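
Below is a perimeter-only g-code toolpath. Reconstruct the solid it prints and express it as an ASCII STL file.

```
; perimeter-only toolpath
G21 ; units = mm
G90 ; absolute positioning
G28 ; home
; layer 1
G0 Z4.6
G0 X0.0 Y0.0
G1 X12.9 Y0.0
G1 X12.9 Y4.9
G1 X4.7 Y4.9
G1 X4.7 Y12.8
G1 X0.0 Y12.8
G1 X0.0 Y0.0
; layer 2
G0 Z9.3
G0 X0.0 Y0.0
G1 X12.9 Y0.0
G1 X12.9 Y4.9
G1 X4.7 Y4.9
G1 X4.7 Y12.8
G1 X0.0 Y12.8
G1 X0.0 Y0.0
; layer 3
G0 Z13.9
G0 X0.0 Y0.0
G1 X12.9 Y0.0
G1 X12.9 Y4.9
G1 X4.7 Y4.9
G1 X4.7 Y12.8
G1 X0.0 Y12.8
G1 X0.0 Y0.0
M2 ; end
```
solid part
  facet normal 0.0000 0.0000 -1.0000
    outer loop
      vertex 12.9 4.9 0.0
      vertex 12.9 0.0 0.0
      vertex 0.0 0.0 0.0
    endloop
  endfacet
  facet normal 0.0000 0.0000 -1.0000
    outer loop
      vertex 4.7 4.9 0.0
      vertex 12.9 4.9 0.0
      vertex 0.0 0.0 0.0
    endloop
  endfacet
  facet normal 0.0000 0.0000 -1.0000
    outer loop
      vertex 4.7 12.8 0.0
      vertex 4.7 4.9 0.0
      vertex 0.0 0.0 0.0
    endloop
  endfacet
  facet normal 0.0000 0.0000 -1.0000
    outer loop
      vertex 0.0 12.8 0.0
      vertex 4.7 12.8 0.0
      vertex 0.0 0.0 0.0
    endloop
  endfacet
  facet normal 0.0000 0.0000 1.0000
    outer loop
      vertex 0.0 0.0 13.9
      vertex 12.9 0.0 13.9
      vertex 12.9 4.9 13.9
    endloop
  endfacet
  facet normal 0.0000 0.0000 1.0000
    outer loop
      vertex 0.0 0.0 13.9
      vertex 12.9 4.9 13.9
      vertex 4.7 4.9 13.9
    endloop
  endfacet
  facet normal 0.0000 0.0000 1.0000
    outer loop
      vertex 0.0 0.0 13.9
      vertex 4.7 4.9 13.9
      vertex 4.7 12.8 13.9
    endloop
  endfacet
  facet normal 0.0000 0.0000 1.0000
    outer loop
      vertex 0.0 0.0 13.9
      vertex 4.7 12.8 13.9
      vertex 0.0 12.8 13.9
    endloop
  endfacet
  facet normal 0.0000 -1.0000 0.0000
    outer loop
      vertex 0.0 0.0 0.0
      vertex 12.9 0.0 0.0
      vertex 12.9 0.0 13.9
    endloop
  endfacet
  facet normal 0.0000 -1.0000 0.0000
    outer loop
      vertex 0.0 0.0 0.0
      vertex 12.9 0.0 13.9
      vertex 0.0 0.0 13.9
    endloop
  endfacet
  facet normal 1.0000 0.0000 0.0000
    outer loop
      vertex 12.9 0.0 0.0
      vertex 12.9 4.9 0.0
      vertex 12.9 4.9 13.9
    endloop
  endfacet
  facet normal 1.0000 0.0000 0.0000
    outer loop
      vertex 12.9 0.0 0.0
      vertex 12.9 4.9 13.9
      vertex 12.9 0.0 13.9
    endloop
  endfacet
  facet normal 0.0000 1.0000 0.0000
    outer loop
      vertex 12.9 4.9 0.0
      vertex 4.7 4.9 0.0
      vertex 4.7 4.9 13.9
    endloop
  endfacet
  facet normal 0.0000 1.0000 0.0000
    outer loop
      vertex 12.9 4.9 0.0
      vertex 4.7 4.9 13.9
      vertex 12.9 4.9 13.9
    endloop
  endfacet
  facet normal 1.0000 0.0000 0.0000
    outer loop
      vertex 4.7 4.9 0.0
      vertex 4.7 12.8 0.0
      vertex 4.7 12.8 13.9
    endloop
  endfacet
  facet normal 1.0000 0.0000 0.0000
    outer loop
      vertex 4.7 4.9 0.0
      vertex 4.7 12.8 13.9
      vertex 4.7 4.9 13.9
    endloop
  endfacet
  facet normal 0.0000 1.0000 0.0000
    outer loop
      vertex 4.7 12.8 0.0
      vertex 0.0 12.8 0.0
      vertex 0.0 12.8 13.9
    endloop
  endfacet
  facet normal 0.0000 1.0000 0.0000
    outer loop
      vertex 4.7 12.8 0.0
      vertex 0.0 12.8 13.9
      vertex 4.7 12.8 13.9
    endloop
  endfacet
  facet normal -1.0000 0.0000 0.0000
    outer loop
      vertex 0.0 12.8 0.0
      vertex 0.0 0.0 0.0
      vertex 0.0 0.0 13.9
    endloop
  endfacet
  facet normal -1.0000 0.0000 0.0000
    outer loop
      vertex 0.0 12.8 0.0
      vertex 0.0 0.0 13.9
      vertex 0.0 12.8 13.9
    endloop
  endfacet
endsolid part

The G0 Z moves step by Δz≈4.6 mm. Every layer's G1 loop is the same polygon, so the solid is a straight extrusion of it from z=0 to z≈13.9. Closing with flat bottom and top caps and triangulating gives 20 facets — an L-shaped prism: outer 12.9 × 12.8 mm, arm thicknesses ≈ 4.9 mm (horizontal) and 4.7 mm (vertical), extruded 13.9 mm in z.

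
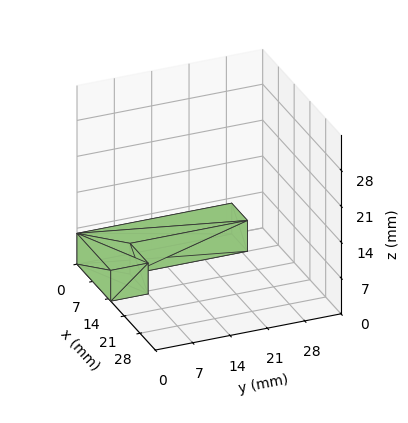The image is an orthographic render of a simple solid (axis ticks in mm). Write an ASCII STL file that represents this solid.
Reading the render: the shape is an L-shaped prism: outer 15 × 29 mm, arm thicknesses ≈ 7 mm (horizontal) and 7 mm (vertical), extruded 6 mm in z (dimensions read to the nearest mm from the axis ticks). For the STL, each face is triangulated and given an outward normal.

solid part
  facet normal 0.0000 0.0000 -1.0000
    outer loop
      vertex 15.00 7.00 0.00
      vertex 15.00 0.00 0.00
      vertex 0.00 0.00 0.00
    endloop
  endfacet
  facet normal 0.0000 0.0000 -1.0000
    outer loop
      vertex 7.00 7.00 0.00
      vertex 15.00 7.00 0.00
      vertex 0.00 0.00 0.00
    endloop
  endfacet
  facet normal 0.0000 0.0000 -1.0000
    outer loop
      vertex 7.00 29.00 0.00
      vertex 7.00 7.00 0.00
      vertex 0.00 0.00 0.00
    endloop
  endfacet
  facet normal 0.0000 0.0000 -1.0000
    outer loop
      vertex 0.00 29.00 0.00
      vertex 7.00 29.00 0.00
      vertex 0.00 0.00 0.00
    endloop
  endfacet
  facet normal 0.0000 0.0000 1.0000
    outer loop
      vertex 0.00 0.00 6.00
      vertex 15.00 0.00 6.00
      vertex 15.00 7.00 6.00
    endloop
  endfacet
  facet normal 0.0000 0.0000 1.0000
    outer loop
      vertex 0.00 0.00 6.00
      vertex 15.00 7.00 6.00
      vertex 7.00 7.00 6.00
    endloop
  endfacet
  facet normal 0.0000 0.0000 1.0000
    outer loop
      vertex 0.00 0.00 6.00
      vertex 7.00 7.00 6.00
      vertex 7.00 29.00 6.00
    endloop
  endfacet
  facet normal 0.0000 0.0000 1.0000
    outer loop
      vertex 0.00 0.00 6.00
      vertex 7.00 29.00 6.00
      vertex 0.00 29.00 6.00
    endloop
  endfacet
  facet normal 0.0000 -1.0000 0.0000
    outer loop
      vertex 0.00 0.00 0.00
      vertex 15.00 0.00 0.00
      vertex 15.00 0.00 6.00
    endloop
  endfacet
  facet normal 0.0000 -1.0000 0.0000
    outer loop
      vertex 0.00 0.00 0.00
      vertex 15.00 0.00 6.00
      vertex 0.00 0.00 6.00
    endloop
  endfacet
  facet normal 1.0000 0.0000 0.0000
    outer loop
      vertex 15.00 0.00 0.00
      vertex 15.00 7.00 0.00
      vertex 15.00 7.00 6.00
    endloop
  endfacet
  facet normal 1.0000 0.0000 0.0000
    outer loop
      vertex 15.00 0.00 0.00
      vertex 15.00 7.00 6.00
      vertex 15.00 0.00 6.00
    endloop
  endfacet
  facet normal 0.0000 1.0000 0.0000
    outer loop
      vertex 15.00 7.00 0.00
      vertex 7.00 7.00 0.00
      vertex 7.00 7.00 6.00
    endloop
  endfacet
  facet normal 0.0000 1.0000 0.0000
    outer loop
      vertex 15.00 7.00 0.00
      vertex 7.00 7.00 6.00
      vertex 15.00 7.00 6.00
    endloop
  endfacet
  facet normal 1.0000 0.0000 0.0000
    outer loop
      vertex 7.00 7.00 0.00
      vertex 7.00 29.00 0.00
      vertex 7.00 29.00 6.00
    endloop
  endfacet
  facet normal 1.0000 0.0000 0.0000
    outer loop
      vertex 7.00 7.00 0.00
      vertex 7.00 29.00 6.00
      vertex 7.00 7.00 6.00
    endloop
  endfacet
  facet normal 0.0000 1.0000 0.0000
    outer loop
      vertex 7.00 29.00 0.00
      vertex 0.00 29.00 0.00
      vertex 0.00 29.00 6.00
    endloop
  endfacet
  facet normal 0.0000 1.0000 0.0000
    outer loop
      vertex 7.00 29.00 0.00
      vertex 0.00 29.00 6.00
      vertex 7.00 29.00 6.00
    endloop
  endfacet
  facet normal -1.0000 0.0000 0.0000
    outer loop
      vertex 0.00 29.00 0.00
      vertex 0.00 0.00 0.00
      vertex 0.00 0.00 6.00
    endloop
  endfacet
  facet normal -1.0000 0.0000 0.0000
    outer loop
      vertex 0.00 29.00 0.00
      vertex 0.00 0.00 6.00
      vertex 0.00 29.00 6.00
    endloop
  endfacet
endsolid part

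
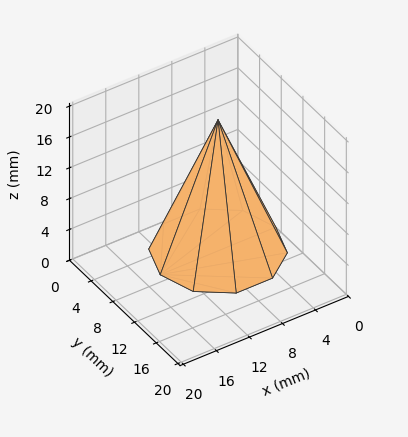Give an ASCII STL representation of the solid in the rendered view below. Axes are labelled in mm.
Reading the render: the shape is a regular 10-sided pyramid, base circumscribed radius ≈ 7 mm, apex at z ≈ 17 mm (dimensions read to the nearest mm from the axis ticks). For the STL, each face is triangulated and given an outward normal.

solid part
  facet normal 0.0000 0.0000 -1.0000
    outer loop
      vertex 9.2 13.7 0.0
      vertex 12.7 11.1 0.0
      vertex 14.0 7.0 0.0
    endloop
  endfacet
  facet normal 0.0000 0.0000 -1.0000
    outer loop
      vertex 4.8 13.7 0.0
      vertex 9.2 13.7 0.0
      vertex 14.0 7.0 0.0
    endloop
  endfacet
  facet normal 0.0000 0.0000 -1.0000
    outer loop
      vertex 1.3 11.1 0.0
      vertex 4.8 13.7 0.0
      vertex 14.0 7.0 0.0
    endloop
  endfacet
  facet normal 0.0000 0.0000 -1.0000
    outer loop
      vertex 0.0 7.0 0.0
      vertex 1.3 11.1 0.0
      vertex 14.0 7.0 0.0
    endloop
  endfacet
  facet normal 0.0000 0.0000 -1.0000
    outer loop
      vertex 1.3 2.9 0.0
      vertex 0.0 7.0 0.0
      vertex 14.0 7.0 0.0
    endloop
  endfacet
  facet normal 0.0000 0.0000 -1.0000
    outer loop
      vertex 4.8 0.3 0.0
      vertex 1.3 2.9 0.0
      vertex 14.0 7.0 0.0
    endloop
  endfacet
  facet normal 0.0000 0.0000 -1.0000
    outer loop
      vertex 9.2 0.3 0.0
      vertex 4.8 0.3 0.0
      vertex 14.0 7.0 0.0
    endloop
  endfacet
  facet normal 0.0000 0.0000 -1.0000
    outer loop
      vertex 12.7 2.9 0.0
      vertex 9.2 0.3 0.0
      vertex 14.0 7.0 0.0
    endloop
  endfacet
  facet normal 0.8873 0.2813 0.3654
    outer loop
      vertex 14.0 7.0 0.0
      vertex 12.7 11.1 0.0
      vertex 7.0 7.0 17.0
    endloop
  endfacet
  facet normal 0.5549 0.7470 0.3662
    outer loop
      vertex 12.7 11.1 0.0
      vertex 9.2 13.7 0.0
      vertex 7.0 7.0 17.0
    endloop
  endfacet
  facet normal 0.0000 0.9304 0.3667
    outer loop
      vertex 9.2 13.7 0.0
      vertex 4.8 13.7 0.0
      vertex 7.0 7.0 17.0
    endloop
  endfacet
  facet normal -0.5549 0.7470 0.3662
    outer loop
      vertex 4.8 13.7 0.0
      vertex 1.3 11.1 0.0
      vertex 7.0 7.0 17.0
    endloop
  endfacet
  facet normal -0.8873 0.2813 0.3654
    outer loop
      vertex 1.3 11.1 0.0
      vertex 0.0 7.0 0.0
      vertex 7.0 7.0 17.0
    endloop
  endfacet
  facet normal -0.8873 -0.2813 0.3654
    outer loop
      vertex 0.0 7.0 0.0
      vertex 1.3 2.9 0.0
      vertex 7.0 7.0 17.0
    endloop
  endfacet
  facet normal -0.5549 -0.7470 0.3662
    outer loop
      vertex 1.3 2.9 0.0
      vertex 4.8 0.3 0.0
      vertex 7.0 7.0 17.0
    endloop
  endfacet
  facet normal 0.0000 -0.9304 0.3667
    outer loop
      vertex 4.8 0.3 0.0
      vertex 9.2 0.3 0.0
      vertex 7.0 7.0 17.0
    endloop
  endfacet
  facet normal 0.5549 -0.7470 0.3662
    outer loop
      vertex 9.2 0.3 0.0
      vertex 12.7 2.9 0.0
      vertex 7.0 7.0 17.0
    endloop
  endfacet
  facet normal 0.8873 -0.2813 0.3654
    outer loop
      vertex 12.7 2.9 0.0
      vertex 14.0 7.0 0.0
      vertex 7.0 7.0 17.0
    endloop
  endfacet
endsolid part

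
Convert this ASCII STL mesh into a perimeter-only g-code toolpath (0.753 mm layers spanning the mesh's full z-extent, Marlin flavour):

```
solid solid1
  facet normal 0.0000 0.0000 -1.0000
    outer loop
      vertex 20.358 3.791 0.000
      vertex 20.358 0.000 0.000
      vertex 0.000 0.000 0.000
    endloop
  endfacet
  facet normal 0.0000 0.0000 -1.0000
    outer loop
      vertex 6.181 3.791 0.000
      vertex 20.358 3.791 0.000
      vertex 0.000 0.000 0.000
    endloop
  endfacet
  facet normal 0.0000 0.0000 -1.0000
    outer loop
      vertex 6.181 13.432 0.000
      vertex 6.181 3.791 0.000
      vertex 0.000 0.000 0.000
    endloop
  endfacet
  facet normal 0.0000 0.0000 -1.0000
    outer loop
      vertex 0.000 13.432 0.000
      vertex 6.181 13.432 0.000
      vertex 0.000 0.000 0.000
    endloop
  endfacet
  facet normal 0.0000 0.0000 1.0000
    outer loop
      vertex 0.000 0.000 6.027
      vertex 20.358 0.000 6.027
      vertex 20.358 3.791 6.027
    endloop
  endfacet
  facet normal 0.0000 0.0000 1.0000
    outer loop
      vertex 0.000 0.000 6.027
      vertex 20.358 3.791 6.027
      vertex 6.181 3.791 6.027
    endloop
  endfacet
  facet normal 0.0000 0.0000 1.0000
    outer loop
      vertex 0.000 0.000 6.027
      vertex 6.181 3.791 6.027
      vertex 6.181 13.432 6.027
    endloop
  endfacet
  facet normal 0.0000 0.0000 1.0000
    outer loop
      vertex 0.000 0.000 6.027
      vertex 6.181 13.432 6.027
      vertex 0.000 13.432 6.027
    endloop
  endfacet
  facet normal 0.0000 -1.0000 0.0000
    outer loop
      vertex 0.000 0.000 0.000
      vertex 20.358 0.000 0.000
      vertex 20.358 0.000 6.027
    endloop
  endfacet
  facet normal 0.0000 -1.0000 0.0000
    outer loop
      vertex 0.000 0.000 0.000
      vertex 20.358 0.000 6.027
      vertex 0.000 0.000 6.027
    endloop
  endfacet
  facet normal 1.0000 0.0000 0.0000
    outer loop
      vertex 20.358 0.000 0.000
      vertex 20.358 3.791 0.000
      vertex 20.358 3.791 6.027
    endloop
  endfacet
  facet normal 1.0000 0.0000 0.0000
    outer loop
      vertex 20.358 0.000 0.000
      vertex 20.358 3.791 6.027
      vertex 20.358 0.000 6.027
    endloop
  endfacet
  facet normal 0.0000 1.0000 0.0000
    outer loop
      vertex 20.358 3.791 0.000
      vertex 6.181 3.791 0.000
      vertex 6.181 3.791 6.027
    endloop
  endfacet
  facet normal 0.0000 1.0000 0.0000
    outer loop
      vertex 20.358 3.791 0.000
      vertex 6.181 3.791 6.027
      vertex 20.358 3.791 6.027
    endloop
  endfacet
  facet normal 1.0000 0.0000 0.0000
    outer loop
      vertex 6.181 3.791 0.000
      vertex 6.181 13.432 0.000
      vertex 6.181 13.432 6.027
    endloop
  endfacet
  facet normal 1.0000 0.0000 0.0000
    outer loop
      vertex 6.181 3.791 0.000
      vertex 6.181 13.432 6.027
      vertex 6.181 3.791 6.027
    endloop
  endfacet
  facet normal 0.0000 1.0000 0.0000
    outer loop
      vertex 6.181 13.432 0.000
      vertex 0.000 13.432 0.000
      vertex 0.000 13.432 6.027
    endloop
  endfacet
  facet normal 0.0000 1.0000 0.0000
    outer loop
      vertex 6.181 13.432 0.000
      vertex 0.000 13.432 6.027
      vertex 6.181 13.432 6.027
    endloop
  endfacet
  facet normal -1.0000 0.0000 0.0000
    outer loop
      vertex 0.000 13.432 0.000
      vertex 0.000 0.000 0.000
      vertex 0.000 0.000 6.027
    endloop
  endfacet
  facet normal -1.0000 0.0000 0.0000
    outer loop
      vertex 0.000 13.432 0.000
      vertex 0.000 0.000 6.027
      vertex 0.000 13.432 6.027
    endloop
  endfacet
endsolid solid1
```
; perimeter-only toolpath
G21 ; units = mm
G90 ; absolute positioning
G28 ; home
; layer 1
G0 Z0.753
G0 X0.000 Y0.000
G1 X20.358 Y0.000
G1 X20.358 Y3.791
G1 X6.181 Y3.791
G1 X6.181 Y13.432
G1 X0.000 Y13.432
G1 X0.000 Y0.000
; layer 2
G0 Z1.507
G0 X0.000 Y0.000
G1 X20.358 Y0.000
G1 X20.358 Y3.791
G1 X6.181 Y3.791
G1 X6.181 Y13.432
G1 X0.000 Y13.432
G1 X0.000 Y0.000
; layer 3
G0 Z2.260
G0 X0.000 Y0.000
G1 X20.358 Y0.000
G1 X20.358 Y3.791
G1 X6.181 Y3.791
G1 X6.181 Y13.432
G1 X0.000 Y13.432
G1 X0.000 Y0.000
; layer 4
G0 Z3.014
G0 X0.000 Y0.000
G1 X20.358 Y0.000
G1 X20.358 Y3.791
G1 X6.181 Y3.791
G1 X6.181 Y13.432
G1 X0.000 Y13.432
G1 X0.000 Y0.000
; layer 5
G0 Z3.767
G0 X0.000 Y0.000
G1 X20.358 Y0.000
G1 X20.358 Y3.791
G1 X6.181 Y3.791
G1 X6.181 Y13.432
G1 X0.000 Y13.432
G1 X0.000 Y0.000
; layer 6
G0 Z4.520
G0 X0.000 Y0.000
G1 X20.358 Y0.000
G1 X20.358 Y3.791
G1 X6.181 Y3.791
G1 X6.181 Y13.432
G1 X0.000 Y13.432
G1 X0.000 Y0.000
; layer 7
G0 Z5.274
G0 X0.000 Y0.000
G1 X20.358 Y0.000
G1 X20.358 Y3.791
G1 X6.181 Y3.791
G1 X6.181 Y13.432
G1 X0.000 Y13.432
G1 X0.000 Y0.000
; layer 8
G0 Z6.027
G0 X0.000 Y0.000
G1 X20.358 Y0.000
G1 X20.358 Y3.791
G1 X6.181 Y3.791
G1 X6.181 Y13.432
G1 X0.000 Y13.432
G1 X0.000 Y0.000
M2 ; end

The solid is an L-shaped prism: outer 20.4 × 13.4 mm, arm thicknesses ≈ 3.79 mm (horizontal) and 6.18 mm (vertical), extruded 6.03 mm in z. Slicing at Δz = 0.753 mm — 8 equal slices spanning the solid's height, so layer i sits at z = i·h/8 — gives 8 non-empty perimeters. Each is a 6-segment closed polygon; G0 lifts to the layer z and rapids to the start vertex, then G1 traces the edges.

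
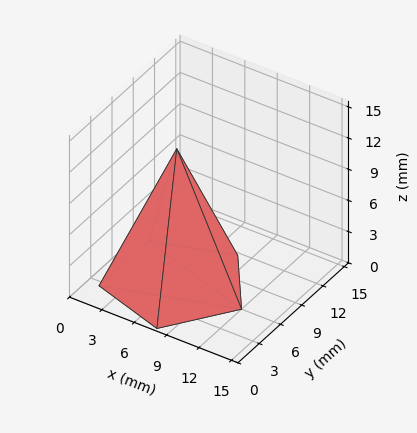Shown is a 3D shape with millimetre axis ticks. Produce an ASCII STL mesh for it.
Reading the render: the shape is a regular 5-sided pyramid, base circumscribed radius ≈ 6 mm, apex at z ≈ 13 mm (dimensions read to the nearest mm from the axis ticks). For the STL, each face is triangulated and given an outward normal.

solid part
  facet normal 0.0000 0.0000 -1.0000
    outer loop
      vertex 1.1 9.5 0.0
      vertex 7.9 11.7 0.0
      vertex 12.0 6.0 0.0
    endloop
  endfacet
  facet normal 0.0000 0.0000 -1.0000
    outer loop
      vertex 1.1 2.5 0.0
      vertex 1.1 9.5 0.0
      vertex 12.0 6.0 0.0
    endloop
  endfacet
  facet normal 0.0000 0.0000 -1.0000
    outer loop
      vertex 7.9 0.3 0.0
      vertex 1.1 2.5 0.0
      vertex 12.0 6.0 0.0
    endloop
  endfacet
  facet normal 0.7602 0.5468 0.3509
    outer loop
      vertex 12.0 6.0 0.0
      vertex 7.9 11.7 0.0
      vertex 6.0 6.0 13.0
    endloop
  endfacet
  facet normal -0.2885 0.8917 0.3488
    outer loop
      vertex 7.9 11.7 0.0
      vertex 1.1 9.5 0.0
      vertex 6.0 6.0 13.0
    endloop
  endfacet
  facet normal -0.9357 0.0000 0.3527
    outer loop
      vertex 1.1 9.5 0.0
      vertex 1.1 2.5 0.0
      vertex 6.0 6.0 13.0
    endloop
  endfacet
  facet normal -0.2885 -0.8917 0.3488
    outer loop
      vertex 1.1 2.5 0.0
      vertex 7.9 0.3 0.0
      vertex 6.0 6.0 13.0
    endloop
  endfacet
  facet normal 0.7602 -0.5468 0.3509
    outer loop
      vertex 7.9 0.3 0.0
      vertex 12.0 6.0 0.0
      vertex 6.0 6.0 13.0
    endloop
  endfacet
endsolid part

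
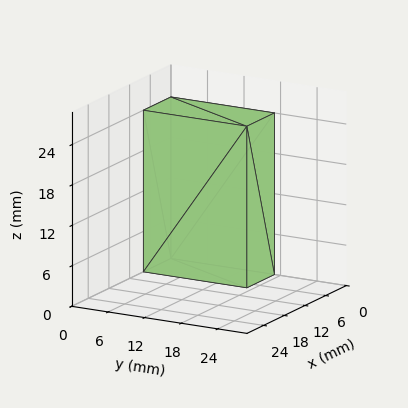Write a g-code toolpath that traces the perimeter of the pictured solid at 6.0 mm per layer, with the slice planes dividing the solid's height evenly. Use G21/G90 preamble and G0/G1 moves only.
Reading the render: the shape is a rectangular box, roughly 8 × 17 mm footprint and 24 mm tall (dimensions read to the nearest mm from the axis ticks). For the g-code, the solid's height is divided into equal slices at the stated Δz and each level perimeter traced with G1 moves after a G0 lift.

; perimeter-only toolpath
G21 ; units = mm
G90 ; absolute positioning
G28 ; home
; layer 1
G0 Z6.0
G0 X0.0 Y0.0
G1 X8.0 Y0.0
G1 X8.0 Y17.0
G1 X0.0 Y17.0
G1 X0.0 Y0.0
; layer 2
G0 Z12.0
G0 X0.0 Y0.0
G1 X8.0 Y0.0
G1 X8.0 Y17.0
G1 X0.0 Y17.0
G1 X0.0 Y0.0
; layer 3
G0 Z18.0
G0 X0.0 Y0.0
G1 X8.0 Y0.0
G1 X8.0 Y17.0
G1 X0.0 Y17.0
G1 X0.0 Y0.0
; layer 4
G0 Z24.0
G0 X0.0 Y0.0
G1 X8.0 Y0.0
G1 X8.0 Y17.0
G1 X0.0 Y17.0
G1 X0.0 Y0.0
M2 ; end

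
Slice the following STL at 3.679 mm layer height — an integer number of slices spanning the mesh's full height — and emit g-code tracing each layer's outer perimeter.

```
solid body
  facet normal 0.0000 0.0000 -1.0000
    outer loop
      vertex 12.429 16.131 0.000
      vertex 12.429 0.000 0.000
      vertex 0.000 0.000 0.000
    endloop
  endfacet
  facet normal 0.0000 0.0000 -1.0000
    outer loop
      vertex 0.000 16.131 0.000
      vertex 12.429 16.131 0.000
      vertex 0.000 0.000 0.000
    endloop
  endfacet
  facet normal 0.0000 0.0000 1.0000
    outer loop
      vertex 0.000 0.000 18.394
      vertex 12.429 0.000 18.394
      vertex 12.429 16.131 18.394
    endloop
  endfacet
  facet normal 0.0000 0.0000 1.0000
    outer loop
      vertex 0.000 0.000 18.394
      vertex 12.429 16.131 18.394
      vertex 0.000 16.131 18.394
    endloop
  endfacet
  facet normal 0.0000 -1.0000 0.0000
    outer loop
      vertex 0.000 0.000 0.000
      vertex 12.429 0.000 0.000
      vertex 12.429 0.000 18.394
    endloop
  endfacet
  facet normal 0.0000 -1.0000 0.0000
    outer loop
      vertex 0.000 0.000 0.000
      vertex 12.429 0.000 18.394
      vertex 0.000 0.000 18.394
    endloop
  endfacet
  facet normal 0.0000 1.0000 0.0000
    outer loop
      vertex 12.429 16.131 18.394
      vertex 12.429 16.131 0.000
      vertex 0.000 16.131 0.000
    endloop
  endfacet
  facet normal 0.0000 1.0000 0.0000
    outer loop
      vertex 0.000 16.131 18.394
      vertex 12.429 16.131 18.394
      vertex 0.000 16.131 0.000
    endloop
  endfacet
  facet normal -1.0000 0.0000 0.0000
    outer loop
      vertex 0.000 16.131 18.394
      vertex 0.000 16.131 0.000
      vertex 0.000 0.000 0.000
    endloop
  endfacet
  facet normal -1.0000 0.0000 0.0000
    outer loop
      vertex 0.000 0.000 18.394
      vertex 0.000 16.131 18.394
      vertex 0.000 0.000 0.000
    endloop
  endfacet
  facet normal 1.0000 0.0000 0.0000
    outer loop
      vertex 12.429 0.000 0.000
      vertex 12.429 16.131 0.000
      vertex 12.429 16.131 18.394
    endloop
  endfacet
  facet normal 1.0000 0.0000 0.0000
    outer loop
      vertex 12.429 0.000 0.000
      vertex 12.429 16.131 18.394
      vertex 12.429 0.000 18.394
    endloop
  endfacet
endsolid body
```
; perimeter-only toolpath
G21 ; units = mm
G90 ; absolute positioning
G28 ; home
; layer 1
G0 Z3.679
G0 X0.000 Y0.000
G1 X12.429 Y0.000
G1 X12.429 Y16.131
G1 X0.000 Y16.131
G1 X0.000 Y0.000
; layer 2
G0 Z7.358
G0 X0.000 Y0.000
G1 X12.429 Y0.000
G1 X12.429 Y16.131
G1 X0.000 Y16.131
G1 X0.000 Y0.000
; layer 3
G0 Z11.036
G0 X0.000 Y0.000
G1 X12.429 Y0.000
G1 X12.429 Y16.131
G1 X0.000 Y16.131
G1 X0.000 Y0.000
; layer 4
G0 Z14.715
G0 X0.000 Y0.000
G1 X12.429 Y0.000
G1 X12.429 Y16.131
G1 X0.000 Y16.131
G1 X0.000 Y0.000
; layer 5
G0 Z18.394
G0 X0.000 Y0.000
G1 X12.429 Y0.000
G1 X12.429 Y16.131
G1 X0.000 Y16.131
G1 X0.000 Y0.000
M2 ; end

The solid is a rectangular box, roughly 12.4 × 16.1 mm footprint and 18.4 mm tall. Slicing at Δz = 3.679 mm — 5 equal slices spanning the solid's height, so layer i sits at z = i·h/5 — gives 5 non-empty perimeters. Each is a 4-segment closed polygon; G0 lifts to the layer z and rapids to the start vertex, then G1 traces the edges.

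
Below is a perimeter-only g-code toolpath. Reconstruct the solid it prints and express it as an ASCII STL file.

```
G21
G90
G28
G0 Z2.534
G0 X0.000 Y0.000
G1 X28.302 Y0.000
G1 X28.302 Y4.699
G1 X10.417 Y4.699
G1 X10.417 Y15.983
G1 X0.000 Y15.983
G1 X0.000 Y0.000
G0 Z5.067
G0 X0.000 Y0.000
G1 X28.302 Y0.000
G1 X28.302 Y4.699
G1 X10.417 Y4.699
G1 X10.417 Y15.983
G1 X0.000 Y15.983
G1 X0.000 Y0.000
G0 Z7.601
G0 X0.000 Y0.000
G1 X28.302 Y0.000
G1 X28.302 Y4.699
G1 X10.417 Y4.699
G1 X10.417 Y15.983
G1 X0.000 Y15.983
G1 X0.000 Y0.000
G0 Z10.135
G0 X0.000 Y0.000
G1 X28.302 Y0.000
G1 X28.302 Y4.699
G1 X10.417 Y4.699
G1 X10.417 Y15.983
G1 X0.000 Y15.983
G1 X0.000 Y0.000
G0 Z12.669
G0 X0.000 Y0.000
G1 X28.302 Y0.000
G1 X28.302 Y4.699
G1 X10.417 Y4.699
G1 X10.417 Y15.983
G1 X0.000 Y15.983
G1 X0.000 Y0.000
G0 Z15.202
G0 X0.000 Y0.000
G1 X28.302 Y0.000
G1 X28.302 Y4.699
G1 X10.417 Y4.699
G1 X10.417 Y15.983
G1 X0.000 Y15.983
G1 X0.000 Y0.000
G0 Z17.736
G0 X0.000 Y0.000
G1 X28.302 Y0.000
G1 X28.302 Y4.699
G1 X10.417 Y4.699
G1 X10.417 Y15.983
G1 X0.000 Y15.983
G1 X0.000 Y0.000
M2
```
solid part
  facet normal 0.0000 0.0000 -1.0000
    outer loop
      vertex 28.302 4.699 0.000
      vertex 28.302 0.000 0.000
      vertex 0.000 0.000 0.000
    endloop
  endfacet
  facet normal 0.0000 0.0000 -1.0000
    outer loop
      vertex 10.417 4.699 0.000
      vertex 28.302 4.699 0.000
      vertex 0.000 0.000 0.000
    endloop
  endfacet
  facet normal 0.0000 0.0000 -1.0000
    outer loop
      vertex 10.417 15.983 0.000
      vertex 10.417 4.699 0.000
      vertex 0.000 0.000 0.000
    endloop
  endfacet
  facet normal 0.0000 0.0000 -1.0000
    outer loop
      vertex 0.000 15.983 0.000
      vertex 10.417 15.983 0.000
      vertex 0.000 0.000 0.000
    endloop
  endfacet
  facet normal 0.0000 0.0000 1.0000
    outer loop
      vertex 0.000 0.000 17.736
      vertex 28.302 0.000 17.736
      vertex 28.302 4.699 17.736
    endloop
  endfacet
  facet normal 0.0000 0.0000 1.0000
    outer loop
      vertex 0.000 0.000 17.736
      vertex 28.302 4.699 17.736
      vertex 10.417 4.699 17.736
    endloop
  endfacet
  facet normal 0.0000 0.0000 1.0000
    outer loop
      vertex 0.000 0.000 17.736
      vertex 10.417 4.699 17.736
      vertex 10.417 15.983 17.736
    endloop
  endfacet
  facet normal 0.0000 0.0000 1.0000
    outer loop
      vertex 0.000 0.000 17.736
      vertex 10.417 15.983 17.736
      vertex 0.000 15.983 17.736
    endloop
  endfacet
  facet normal 0.0000 -1.0000 0.0000
    outer loop
      vertex 0.000 0.000 0.000
      vertex 28.302 0.000 0.000
      vertex 28.302 0.000 17.736
    endloop
  endfacet
  facet normal 0.0000 -1.0000 0.0000
    outer loop
      vertex 0.000 0.000 0.000
      vertex 28.302 0.000 17.736
      vertex 0.000 0.000 17.736
    endloop
  endfacet
  facet normal 1.0000 0.0000 0.0000
    outer loop
      vertex 28.302 0.000 0.000
      vertex 28.302 4.699 0.000
      vertex 28.302 4.699 17.736
    endloop
  endfacet
  facet normal 1.0000 0.0000 0.0000
    outer loop
      vertex 28.302 0.000 0.000
      vertex 28.302 4.699 17.736
      vertex 28.302 0.000 17.736
    endloop
  endfacet
  facet normal 0.0000 1.0000 0.0000
    outer loop
      vertex 28.302 4.699 0.000
      vertex 10.417 4.699 0.000
      vertex 10.417 4.699 17.736
    endloop
  endfacet
  facet normal 0.0000 1.0000 0.0000
    outer loop
      vertex 28.302 4.699 0.000
      vertex 10.417 4.699 17.736
      vertex 28.302 4.699 17.736
    endloop
  endfacet
  facet normal 1.0000 0.0000 0.0000
    outer loop
      vertex 10.417 4.699 0.000
      vertex 10.417 15.983 0.000
      vertex 10.417 15.983 17.736
    endloop
  endfacet
  facet normal 1.0000 0.0000 0.0000
    outer loop
      vertex 10.417 4.699 0.000
      vertex 10.417 15.983 17.736
      vertex 10.417 4.699 17.736
    endloop
  endfacet
  facet normal 0.0000 1.0000 0.0000
    outer loop
      vertex 10.417 15.983 0.000
      vertex 0.000 15.983 0.000
      vertex 0.000 15.983 17.736
    endloop
  endfacet
  facet normal 0.0000 1.0000 0.0000
    outer loop
      vertex 10.417 15.983 0.000
      vertex 0.000 15.983 17.736
      vertex 10.417 15.983 17.736
    endloop
  endfacet
  facet normal -1.0000 0.0000 0.0000
    outer loop
      vertex 0.000 15.983 0.000
      vertex 0.000 0.000 0.000
      vertex 0.000 0.000 17.736
    endloop
  endfacet
  facet normal -1.0000 0.0000 0.0000
    outer loop
      vertex 0.000 15.983 0.000
      vertex 0.000 0.000 17.736
      vertex 0.000 15.983 17.736
    endloop
  endfacet
endsolid part

The G0 Z moves step by Δz≈2.534 mm. Every layer's G1 loop is the same polygon, so the solid is a straight extrusion of it from z=0 to z≈17.7. Closing with flat bottom and top caps and triangulating gives 20 facets — an L-shaped prism: outer 28.3 × 16 mm, arm thicknesses ≈ 4.7 mm (horizontal) and 10.4 mm (vertical), extruded 17.7 mm in z.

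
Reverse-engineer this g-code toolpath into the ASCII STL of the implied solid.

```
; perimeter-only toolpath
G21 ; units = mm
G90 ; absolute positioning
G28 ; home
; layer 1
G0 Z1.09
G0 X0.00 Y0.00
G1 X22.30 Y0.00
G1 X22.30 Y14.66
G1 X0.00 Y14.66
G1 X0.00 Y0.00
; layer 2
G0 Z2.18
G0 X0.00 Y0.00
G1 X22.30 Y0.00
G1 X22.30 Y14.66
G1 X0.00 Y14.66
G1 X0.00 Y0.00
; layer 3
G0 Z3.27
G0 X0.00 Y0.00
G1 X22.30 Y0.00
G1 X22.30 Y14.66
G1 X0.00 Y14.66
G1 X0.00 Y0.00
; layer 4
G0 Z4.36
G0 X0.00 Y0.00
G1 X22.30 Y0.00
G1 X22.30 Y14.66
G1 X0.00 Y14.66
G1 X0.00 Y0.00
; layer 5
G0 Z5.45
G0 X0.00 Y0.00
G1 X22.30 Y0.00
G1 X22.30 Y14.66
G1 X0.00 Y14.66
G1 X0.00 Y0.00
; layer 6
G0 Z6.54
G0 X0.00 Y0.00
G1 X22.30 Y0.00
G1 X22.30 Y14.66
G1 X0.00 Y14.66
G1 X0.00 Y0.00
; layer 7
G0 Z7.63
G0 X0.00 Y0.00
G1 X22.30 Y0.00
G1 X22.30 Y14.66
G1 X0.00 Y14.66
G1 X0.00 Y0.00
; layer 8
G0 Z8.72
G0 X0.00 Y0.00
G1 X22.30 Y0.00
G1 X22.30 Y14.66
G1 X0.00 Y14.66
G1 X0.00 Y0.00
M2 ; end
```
solid part
  facet normal 0.0000 0.0000 -1.0000
    outer loop
      vertex 22.30 14.66 0.00
      vertex 22.30 0.00 0.00
      vertex 0.00 0.00 0.00
    endloop
  endfacet
  facet normal 0.0000 0.0000 -1.0000
    outer loop
      vertex 0.00 14.66 0.00
      vertex 22.30 14.66 0.00
      vertex 0.00 0.00 0.00
    endloop
  endfacet
  facet normal 0.0000 0.0000 1.0000
    outer loop
      vertex 0.00 0.00 8.72
      vertex 22.30 0.00 8.72
      vertex 22.30 14.66 8.72
    endloop
  endfacet
  facet normal 0.0000 0.0000 1.0000
    outer loop
      vertex 0.00 0.00 8.72
      vertex 22.30 14.66 8.72
      vertex 0.00 14.66 8.72
    endloop
  endfacet
  facet normal 0.0000 -1.0000 0.0000
    outer loop
      vertex 0.00 0.00 0.00
      vertex 22.30 0.00 0.00
      vertex 22.30 0.00 8.72
    endloop
  endfacet
  facet normal 0.0000 -1.0000 0.0000
    outer loop
      vertex 0.00 0.00 0.00
      vertex 22.30 0.00 8.72
      vertex 0.00 0.00 8.72
    endloop
  endfacet
  facet normal 0.0000 1.0000 0.0000
    outer loop
      vertex 22.30 14.66 8.72
      vertex 22.30 14.66 0.00
      vertex 0.00 14.66 0.00
    endloop
  endfacet
  facet normal 0.0000 1.0000 0.0000
    outer loop
      vertex 0.00 14.66 8.72
      vertex 22.30 14.66 8.72
      vertex 0.00 14.66 0.00
    endloop
  endfacet
  facet normal -1.0000 0.0000 0.0000
    outer loop
      vertex 0.00 14.66 8.72
      vertex 0.00 14.66 0.00
      vertex 0.00 0.00 0.00
    endloop
  endfacet
  facet normal -1.0000 0.0000 0.0000
    outer loop
      vertex 0.00 0.00 8.72
      vertex 0.00 14.66 8.72
      vertex 0.00 0.00 0.00
    endloop
  endfacet
  facet normal 1.0000 0.0000 0.0000
    outer loop
      vertex 22.30 0.00 0.00
      vertex 22.30 14.66 0.00
      vertex 22.30 14.66 8.72
    endloop
  endfacet
  facet normal 1.0000 0.0000 0.0000
    outer loop
      vertex 22.30 0.00 0.00
      vertex 22.30 14.66 8.72
      vertex 22.30 0.00 8.72
    endloop
  endfacet
endsolid part

The G0 Z moves step by Δz≈1.09 mm. Every layer's G1 loop is the same polygon, so the solid is a straight extrusion of it from z=0 to z≈8.72. Closing with flat bottom and top caps and triangulating gives 12 facets — a rectangular box, roughly 22.3 × 14.7 mm footprint and 8.72 mm tall.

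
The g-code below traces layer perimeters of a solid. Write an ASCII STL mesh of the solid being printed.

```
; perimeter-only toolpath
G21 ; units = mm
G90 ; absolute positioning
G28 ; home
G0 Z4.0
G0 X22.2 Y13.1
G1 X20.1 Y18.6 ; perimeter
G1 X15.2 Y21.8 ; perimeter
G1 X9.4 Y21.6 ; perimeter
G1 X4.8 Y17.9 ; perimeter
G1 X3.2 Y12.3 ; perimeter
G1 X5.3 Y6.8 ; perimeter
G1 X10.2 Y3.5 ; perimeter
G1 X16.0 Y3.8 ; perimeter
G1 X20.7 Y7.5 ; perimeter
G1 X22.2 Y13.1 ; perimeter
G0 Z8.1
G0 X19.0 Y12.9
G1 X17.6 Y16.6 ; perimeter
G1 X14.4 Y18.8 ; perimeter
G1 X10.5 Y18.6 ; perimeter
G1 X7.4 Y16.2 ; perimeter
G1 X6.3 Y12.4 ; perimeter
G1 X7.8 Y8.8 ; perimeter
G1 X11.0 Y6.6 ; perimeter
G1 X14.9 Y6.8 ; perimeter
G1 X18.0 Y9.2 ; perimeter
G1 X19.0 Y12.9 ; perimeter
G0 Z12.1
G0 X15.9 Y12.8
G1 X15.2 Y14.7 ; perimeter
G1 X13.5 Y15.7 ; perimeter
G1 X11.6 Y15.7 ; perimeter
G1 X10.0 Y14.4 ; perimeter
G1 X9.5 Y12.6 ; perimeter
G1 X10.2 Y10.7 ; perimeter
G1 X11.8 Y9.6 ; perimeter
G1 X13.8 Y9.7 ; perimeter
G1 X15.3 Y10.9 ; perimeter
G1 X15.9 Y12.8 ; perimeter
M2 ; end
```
solid part
  facet normal 0.0000 0.0000 -1.0000
    outer loop
      vertex 16.1 24.9 0.0
      vertex 22.6 20.6 0.0
      vertex 25.4 13.2 0.0
    endloop
  endfacet
  facet normal 0.0000 0.0000 -1.0000
    outer loop
      vertex 8.3 24.6 0.0
      vertex 16.1 24.9 0.0
      vertex 25.4 13.2 0.0
    endloop
  endfacet
  facet normal 0.0000 0.0000 -1.0000
    outer loop
      vertex 2.1 19.7 0.0
      vertex 8.3 24.6 0.0
      vertex 25.4 13.2 0.0
    endloop
  endfacet
  facet normal 0.0000 0.0000 -1.0000
    outer loop
      vertex 0.0 12.2 0.0
      vertex 2.1 19.7 0.0
      vertex 25.4 13.2 0.0
    endloop
  endfacet
  facet normal 0.0000 0.0000 -1.0000
    outer loop
      vertex 2.8 4.8 0.0
      vertex 0.0 12.2 0.0
      vertex 25.4 13.2 0.0
    endloop
  endfacet
  facet normal 0.0000 0.0000 -1.0000
    outer loop
      vertex 9.3 0.5 0.0
      vertex 2.8 4.8 0.0
      vertex 25.4 13.2 0.0
    endloop
  endfacet
  facet normal 0.0000 0.0000 -1.0000
    outer loop
      vertex 17.1 0.8 0.0
      vertex 9.3 0.5 0.0
      vertex 25.4 13.2 0.0
    endloop
  endfacet
  facet normal 0.0000 0.0000 -1.0000
    outer loop
      vertex 23.3 5.7 0.0
      vertex 17.1 0.8 0.0
      vertex 25.4 13.2 0.0
    endloop
  endfacet
  facet normal 0.7487 0.2833 0.5994
    outer loop
      vertex 25.4 13.2 0.0
      vertex 22.6 20.6 0.0
      vertex 12.7 12.7 16.1
    endloop
  endfacet
  facet normal 0.4417 0.6677 0.5992
    outer loop
      vertex 22.6 20.6 0.0
      vertex 16.1 24.9 0.0
      vertex 12.7 12.7 16.1
    endloop
  endfacet
  facet normal -0.0308 0.7998 0.5995
    outer loop
      vertex 16.1 24.9 0.0
      vertex 8.3 24.6 0.0
      vertex 12.7 12.7 16.1
    endloop
  endfacet
  facet normal -0.4962 0.6278 0.5997
    outer loop
      vertex 8.3 24.6 0.0
      vertex 2.1 19.7 0.0
      vertex 12.7 12.7 16.1
    endloop
  endfacet
  facet normal -0.7699 0.2156 0.6006
    outer loop
      vertex 2.1 19.7 0.0
      vertex 0.0 12.2 0.0
      vertex 12.7 12.7 16.1
    endloop
  endfacet
  facet normal -0.7487 -0.2833 0.5994
    outer loop
      vertex 0.0 12.2 0.0
      vertex 2.8 4.8 0.0
      vertex 12.7 12.7 16.1
    endloop
  endfacet
  facet normal -0.4417 -0.6677 0.5992
    outer loop
      vertex 2.8 4.8 0.0
      vertex 9.3 0.5 0.0
      vertex 12.7 12.7 16.1
    endloop
  endfacet
  facet normal 0.0308 -0.7998 0.5995
    outer loop
      vertex 9.3 0.5 0.0
      vertex 17.1 0.8 0.0
      vertex 12.7 12.7 16.1
    endloop
  endfacet
  facet normal 0.4962 -0.6278 0.5997
    outer loop
      vertex 17.1 0.8 0.0
      vertex 23.3 5.7 0.0
      vertex 12.7 12.7 16.1
    endloop
  endfacet
  facet normal 0.7699 -0.2156 0.6006
    outer loop
      vertex 23.3 5.7 0.0
      vertex 25.4 13.2 0.0
      vertex 12.7 12.7 16.1
    endloop
  endfacet
endsolid part

The G0 Z moves step by Δz≈4.0 mm. The G1 loops shrink linearly with z, so the solid tapers from its base footprint up to z≈16.1. Closing with a flat bottom cap and the tapered top and triangulating gives 18 facets — a regular 10-sided pyramid, base circumscribed radius ≈ 12.7 mm, apex at z ≈ 16.1 mm.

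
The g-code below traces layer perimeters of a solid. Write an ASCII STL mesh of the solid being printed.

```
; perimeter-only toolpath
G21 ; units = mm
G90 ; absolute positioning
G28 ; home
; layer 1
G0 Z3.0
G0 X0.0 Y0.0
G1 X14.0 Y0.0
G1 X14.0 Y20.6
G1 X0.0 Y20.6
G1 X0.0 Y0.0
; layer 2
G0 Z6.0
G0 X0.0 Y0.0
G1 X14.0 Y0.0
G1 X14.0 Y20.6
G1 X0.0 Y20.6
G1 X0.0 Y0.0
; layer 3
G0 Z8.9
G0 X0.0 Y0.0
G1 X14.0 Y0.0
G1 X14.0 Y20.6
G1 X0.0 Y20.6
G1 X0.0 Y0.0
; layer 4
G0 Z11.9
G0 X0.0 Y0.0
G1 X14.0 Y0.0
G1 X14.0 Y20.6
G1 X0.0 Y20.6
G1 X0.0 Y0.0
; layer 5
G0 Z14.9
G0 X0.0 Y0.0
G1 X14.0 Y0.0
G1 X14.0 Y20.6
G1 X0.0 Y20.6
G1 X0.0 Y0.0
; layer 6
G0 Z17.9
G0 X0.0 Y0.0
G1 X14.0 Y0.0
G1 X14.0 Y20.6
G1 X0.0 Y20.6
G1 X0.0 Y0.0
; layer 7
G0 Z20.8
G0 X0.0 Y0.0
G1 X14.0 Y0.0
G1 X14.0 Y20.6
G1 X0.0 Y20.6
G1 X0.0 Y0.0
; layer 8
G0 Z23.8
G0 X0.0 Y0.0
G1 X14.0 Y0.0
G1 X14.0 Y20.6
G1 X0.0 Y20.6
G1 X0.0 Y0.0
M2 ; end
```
solid part
  facet normal 0.0000 0.0000 -1.0000
    outer loop
      vertex 14.0 20.6 0.0
      vertex 14.0 0.0 0.0
      vertex 0.0 0.0 0.0
    endloop
  endfacet
  facet normal 0.0000 0.0000 -1.0000
    outer loop
      vertex 0.0 20.6 0.0
      vertex 14.0 20.6 0.0
      vertex 0.0 0.0 0.0
    endloop
  endfacet
  facet normal 0.0000 0.0000 1.0000
    outer loop
      vertex 0.0 0.0 23.8
      vertex 14.0 0.0 23.8
      vertex 14.0 20.6 23.8
    endloop
  endfacet
  facet normal 0.0000 0.0000 1.0000
    outer loop
      vertex 0.0 0.0 23.8
      vertex 14.0 20.6 23.8
      vertex 0.0 20.6 23.8
    endloop
  endfacet
  facet normal 0.0000 -1.0000 0.0000
    outer loop
      vertex 0.0 0.0 0.0
      vertex 14.0 0.0 0.0
      vertex 14.0 0.0 23.8
    endloop
  endfacet
  facet normal 0.0000 -1.0000 0.0000
    outer loop
      vertex 0.0 0.0 0.0
      vertex 14.0 0.0 23.8
      vertex 0.0 0.0 23.8
    endloop
  endfacet
  facet normal 0.0000 1.0000 0.0000
    outer loop
      vertex 14.0 20.6 23.8
      vertex 14.0 20.6 0.0
      vertex 0.0 20.6 0.0
    endloop
  endfacet
  facet normal 0.0000 1.0000 0.0000
    outer loop
      vertex 0.0 20.6 23.8
      vertex 14.0 20.6 23.8
      vertex 0.0 20.6 0.0
    endloop
  endfacet
  facet normal -1.0000 0.0000 0.0000
    outer loop
      vertex 0.0 20.6 23.8
      vertex 0.0 20.6 0.0
      vertex 0.0 0.0 0.0
    endloop
  endfacet
  facet normal -1.0000 0.0000 0.0000
    outer loop
      vertex 0.0 0.0 23.8
      vertex 0.0 20.6 23.8
      vertex 0.0 0.0 0.0
    endloop
  endfacet
  facet normal 1.0000 0.0000 0.0000
    outer loop
      vertex 14.0 0.0 0.0
      vertex 14.0 20.6 0.0
      vertex 14.0 20.6 23.8
    endloop
  endfacet
  facet normal 1.0000 0.0000 0.0000
    outer loop
      vertex 14.0 0.0 0.0
      vertex 14.0 20.6 23.8
      vertex 14.0 0.0 23.8
    endloop
  endfacet
endsolid part

The G0 Z moves step by Δz≈3.0 mm. Every layer's G1 loop is the same polygon, so the solid is a straight extrusion of it from z=0 to z≈23.8. Closing with flat bottom and top caps and triangulating gives 12 facets — a rectangular box, roughly 14 × 20.6 mm footprint and 23.8 mm tall.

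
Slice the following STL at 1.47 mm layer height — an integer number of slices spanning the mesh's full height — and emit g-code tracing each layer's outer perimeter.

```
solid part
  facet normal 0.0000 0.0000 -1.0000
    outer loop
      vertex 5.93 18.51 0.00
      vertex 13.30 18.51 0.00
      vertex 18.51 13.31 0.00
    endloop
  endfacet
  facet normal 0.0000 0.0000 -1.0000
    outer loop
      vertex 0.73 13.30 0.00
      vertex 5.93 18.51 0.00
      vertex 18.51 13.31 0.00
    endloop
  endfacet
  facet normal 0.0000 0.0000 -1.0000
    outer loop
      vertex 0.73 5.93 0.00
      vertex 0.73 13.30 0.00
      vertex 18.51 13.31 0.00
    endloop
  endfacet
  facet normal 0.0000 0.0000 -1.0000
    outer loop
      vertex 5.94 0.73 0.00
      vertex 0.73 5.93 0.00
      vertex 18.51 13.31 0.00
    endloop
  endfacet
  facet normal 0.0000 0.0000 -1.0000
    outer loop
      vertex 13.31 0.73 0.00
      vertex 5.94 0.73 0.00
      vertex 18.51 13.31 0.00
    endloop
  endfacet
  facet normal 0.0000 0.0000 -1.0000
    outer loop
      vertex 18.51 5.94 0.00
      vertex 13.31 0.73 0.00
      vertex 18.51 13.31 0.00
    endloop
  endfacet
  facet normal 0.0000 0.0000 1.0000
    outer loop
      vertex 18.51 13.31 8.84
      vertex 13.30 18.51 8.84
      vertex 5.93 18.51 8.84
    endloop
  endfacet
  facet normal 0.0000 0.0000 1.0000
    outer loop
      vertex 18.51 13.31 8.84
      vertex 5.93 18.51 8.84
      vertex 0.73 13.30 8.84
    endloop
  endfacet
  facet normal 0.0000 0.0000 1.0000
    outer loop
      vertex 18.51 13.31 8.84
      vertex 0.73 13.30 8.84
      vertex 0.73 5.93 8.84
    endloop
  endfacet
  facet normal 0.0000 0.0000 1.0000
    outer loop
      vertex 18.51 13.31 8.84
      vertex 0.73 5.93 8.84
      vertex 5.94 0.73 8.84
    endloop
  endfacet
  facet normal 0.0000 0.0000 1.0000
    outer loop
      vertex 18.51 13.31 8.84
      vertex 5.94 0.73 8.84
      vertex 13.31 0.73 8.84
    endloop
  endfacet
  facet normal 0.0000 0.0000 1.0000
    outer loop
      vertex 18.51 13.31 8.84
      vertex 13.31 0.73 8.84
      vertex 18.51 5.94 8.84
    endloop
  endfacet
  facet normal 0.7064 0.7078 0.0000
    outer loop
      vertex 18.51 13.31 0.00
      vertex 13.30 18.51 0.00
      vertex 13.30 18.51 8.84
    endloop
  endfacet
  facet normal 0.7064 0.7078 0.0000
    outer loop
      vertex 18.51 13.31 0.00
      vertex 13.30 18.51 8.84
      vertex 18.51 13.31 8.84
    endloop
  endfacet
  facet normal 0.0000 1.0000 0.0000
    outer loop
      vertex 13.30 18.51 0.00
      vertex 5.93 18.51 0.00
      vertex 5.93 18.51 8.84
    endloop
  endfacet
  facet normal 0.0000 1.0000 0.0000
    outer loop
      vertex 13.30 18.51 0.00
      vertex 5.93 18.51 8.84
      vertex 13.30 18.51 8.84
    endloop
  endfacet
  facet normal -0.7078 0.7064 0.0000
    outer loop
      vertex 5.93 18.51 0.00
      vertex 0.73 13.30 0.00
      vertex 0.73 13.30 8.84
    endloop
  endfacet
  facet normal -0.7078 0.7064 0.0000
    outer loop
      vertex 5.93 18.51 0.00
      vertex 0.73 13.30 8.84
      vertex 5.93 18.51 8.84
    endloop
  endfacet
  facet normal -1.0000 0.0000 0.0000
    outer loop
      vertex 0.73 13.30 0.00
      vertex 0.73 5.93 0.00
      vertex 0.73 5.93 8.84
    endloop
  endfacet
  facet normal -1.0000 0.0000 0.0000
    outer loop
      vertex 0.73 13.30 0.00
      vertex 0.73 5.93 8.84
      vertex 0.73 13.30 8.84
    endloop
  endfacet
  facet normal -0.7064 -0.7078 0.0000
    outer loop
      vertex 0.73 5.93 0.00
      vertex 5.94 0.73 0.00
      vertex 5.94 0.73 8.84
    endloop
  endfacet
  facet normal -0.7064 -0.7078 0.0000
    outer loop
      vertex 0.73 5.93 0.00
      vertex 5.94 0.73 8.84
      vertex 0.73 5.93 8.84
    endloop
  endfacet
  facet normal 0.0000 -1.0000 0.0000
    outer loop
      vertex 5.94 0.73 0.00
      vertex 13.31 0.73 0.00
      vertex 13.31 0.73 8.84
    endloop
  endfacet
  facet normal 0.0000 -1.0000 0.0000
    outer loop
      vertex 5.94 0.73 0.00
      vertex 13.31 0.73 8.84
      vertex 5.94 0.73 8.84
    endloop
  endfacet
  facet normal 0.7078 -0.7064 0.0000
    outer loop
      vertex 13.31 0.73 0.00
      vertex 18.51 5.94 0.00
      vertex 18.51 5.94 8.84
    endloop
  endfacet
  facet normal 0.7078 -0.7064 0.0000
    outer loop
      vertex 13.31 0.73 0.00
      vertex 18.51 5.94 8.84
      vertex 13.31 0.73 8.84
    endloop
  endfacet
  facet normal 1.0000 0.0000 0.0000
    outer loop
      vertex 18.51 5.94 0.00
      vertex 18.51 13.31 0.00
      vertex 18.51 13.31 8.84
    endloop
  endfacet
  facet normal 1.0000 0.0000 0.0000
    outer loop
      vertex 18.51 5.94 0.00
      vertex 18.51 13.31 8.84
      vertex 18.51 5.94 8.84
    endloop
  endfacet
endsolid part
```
; perimeter-only toolpath
G21 ; units = mm
G90 ; absolute positioning
G28 ; home
; layer 1
G0 Z1.47
G0 X18.51 Y13.31
G1 X13.30 Y18.51
G1 X5.93 Y18.51
G1 X0.73 Y13.30
G1 X0.73 Y5.93
G1 X5.94 Y0.73
G1 X13.31 Y0.73
G1 X18.51 Y5.94
G1 X18.51 Y13.31
; layer 2
G0 Z2.95
G0 X18.51 Y13.31
G1 X13.30 Y18.51
G1 X5.93 Y18.51
G1 X0.73 Y13.30
G1 X0.73 Y5.93
G1 X5.94 Y0.73
G1 X13.31 Y0.73
G1 X18.51 Y5.94
G1 X18.51 Y13.31
; layer 3
G0 Z4.42
G0 X18.51 Y13.31
G1 X13.30 Y18.51
G1 X5.93 Y18.51
G1 X0.73 Y13.30
G1 X0.73 Y5.93
G1 X5.94 Y0.73
G1 X13.31 Y0.73
G1 X18.51 Y5.94
G1 X18.51 Y13.31
; layer 4
G0 Z5.89
G0 X18.51 Y13.31
G1 X13.30 Y18.51
G1 X5.93 Y18.51
G1 X0.73 Y13.30
G1 X0.73 Y5.93
G1 X5.94 Y0.73
G1 X13.31 Y0.73
G1 X18.51 Y5.94
G1 X18.51 Y13.31
; layer 5
G0 Z7.37
G0 X18.51 Y13.31
G1 X13.30 Y18.51
G1 X5.93 Y18.51
G1 X0.73 Y13.30
G1 X0.73 Y5.93
G1 X5.94 Y0.73
G1 X13.31 Y0.73
G1 X18.51 Y5.94
G1 X18.51 Y13.31
; layer 6
G0 Z8.84
G0 X18.51 Y13.31
G1 X13.30 Y18.51
G1 X5.93 Y18.51
G1 X0.73 Y13.30
G1 X0.73 Y5.93
G1 X5.94 Y0.73
G1 X13.31 Y0.73
G1 X18.51 Y5.94
G1 X18.51 Y13.31
M2 ; end

The solid is a regular 8-sided prism (a cylinder approximated with 8 flat sides), circumscribed radius ≈ 9.62 mm, height ≈ 8.84 mm. Slicing at Δz = 1.47 mm — 6 equal slices spanning the solid's height, so layer i sits at z = i·h/6 — gives 6 non-empty perimeters. Each is a 8-segment closed polygon; G0 lifts to the layer z and rapids to the start vertex, then G1 traces the edges.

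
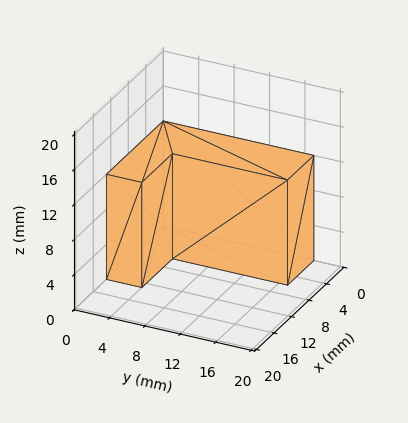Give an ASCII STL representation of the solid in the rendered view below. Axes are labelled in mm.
Reading the render: the shape is an L-shaped prism: outer 13 × 17 mm, arm thicknesses ≈ 4 mm (horizontal) and 6 mm (vertical), extruded 12 mm in z (dimensions read to the nearest mm from the axis ticks). For the STL, each face is triangulated and given an outward normal.

solid part
  facet normal 0.0000 0.0000 -1.0000
    outer loop
      vertex 13.0 4.0 0.0
      vertex 13.0 0.0 0.0
      vertex 0.0 0.0 0.0
    endloop
  endfacet
  facet normal 0.0000 0.0000 -1.0000
    outer loop
      vertex 6.0 4.0 0.0
      vertex 13.0 4.0 0.0
      vertex 0.0 0.0 0.0
    endloop
  endfacet
  facet normal 0.0000 0.0000 -1.0000
    outer loop
      vertex 6.0 17.0 0.0
      vertex 6.0 4.0 0.0
      vertex 0.0 0.0 0.0
    endloop
  endfacet
  facet normal 0.0000 0.0000 -1.0000
    outer loop
      vertex 0.0 17.0 0.0
      vertex 6.0 17.0 0.0
      vertex 0.0 0.0 0.0
    endloop
  endfacet
  facet normal 0.0000 0.0000 1.0000
    outer loop
      vertex 0.0 0.0 12.0
      vertex 13.0 0.0 12.0
      vertex 13.0 4.0 12.0
    endloop
  endfacet
  facet normal 0.0000 0.0000 1.0000
    outer loop
      vertex 0.0 0.0 12.0
      vertex 13.0 4.0 12.0
      vertex 6.0 4.0 12.0
    endloop
  endfacet
  facet normal 0.0000 0.0000 1.0000
    outer loop
      vertex 0.0 0.0 12.0
      vertex 6.0 4.0 12.0
      vertex 6.0 17.0 12.0
    endloop
  endfacet
  facet normal 0.0000 0.0000 1.0000
    outer loop
      vertex 0.0 0.0 12.0
      vertex 6.0 17.0 12.0
      vertex 0.0 17.0 12.0
    endloop
  endfacet
  facet normal 0.0000 -1.0000 0.0000
    outer loop
      vertex 0.0 0.0 0.0
      vertex 13.0 0.0 0.0
      vertex 13.0 0.0 12.0
    endloop
  endfacet
  facet normal 0.0000 -1.0000 0.0000
    outer loop
      vertex 0.0 0.0 0.0
      vertex 13.0 0.0 12.0
      vertex 0.0 0.0 12.0
    endloop
  endfacet
  facet normal 1.0000 0.0000 0.0000
    outer loop
      vertex 13.0 0.0 0.0
      vertex 13.0 4.0 0.0
      vertex 13.0 4.0 12.0
    endloop
  endfacet
  facet normal 1.0000 0.0000 0.0000
    outer loop
      vertex 13.0 0.0 0.0
      vertex 13.0 4.0 12.0
      vertex 13.0 0.0 12.0
    endloop
  endfacet
  facet normal 0.0000 1.0000 0.0000
    outer loop
      vertex 13.0 4.0 0.0
      vertex 6.0 4.0 0.0
      vertex 6.0 4.0 12.0
    endloop
  endfacet
  facet normal 0.0000 1.0000 0.0000
    outer loop
      vertex 13.0 4.0 0.0
      vertex 6.0 4.0 12.0
      vertex 13.0 4.0 12.0
    endloop
  endfacet
  facet normal 1.0000 0.0000 0.0000
    outer loop
      vertex 6.0 4.0 0.0
      vertex 6.0 17.0 0.0
      vertex 6.0 17.0 12.0
    endloop
  endfacet
  facet normal 1.0000 0.0000 0.0000
    outer loop
      vertex 6.0 4.0 0.0
      vertex 6.0 17.0 12.0
      vertex 6.0 4.0 12.0
    endloop
  endfacet
  facet normal 0.0000 1.0000 0.0000
    outer loop
      vertex 6.0 17.0 0.0
      vertex 0.0 17.0 0.0
      vertex 0.0 17.0 12.0
    endloop
  endfacet
  facet normal 0.0000 1.0000 0.0000
    outer loop
      vertex 6.0 17.0 0.0
      vertex 0.0 17.0 12.0
      vertex 6.0 17.0 12.0
    endloop
  endfacet
  facet normal -1.0000 0.0000 0.0000
    outer loop
      vertex 0.0 17.0 0.0
      vertex 0.0 0.0 0.0
      vertex 0.0 0.0 12.0
    endloop
  endfacet
  facet normal -1.0000 0.0000 0.0000
    outer loop
      vertex 0.0 17.0 0.0
      vertex 0.0 0.0 12.0
      vertex 0.0 17.0 12.0
    endloop
  endfacet
endsolid part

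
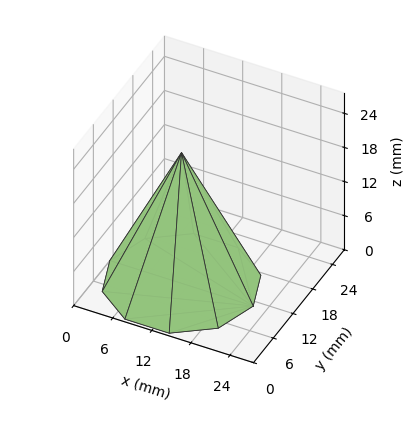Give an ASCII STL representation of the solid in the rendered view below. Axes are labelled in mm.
Reading the render: the shape is a regular 10-sided pyramid, base circumscribed radius ≈ 11 mm, apex at z ≈ 23 mm (dimensions read to the nearest mm from the axis ticks). For the STL, each face is triangulated and given an outward normal.

solid part
  facet normal 0.0000 0.0000 -1.0000
    outer loop
      vertex 14.40 21.46 0.00
      vertex 19.90 17.47 0.00
      vertex 22.00 11.00 0.00
    endloop
  endfacet
  facet normal 0.0000 0.0000 -1.0000
    outer loop
      vertex 7.60 21.46 0.00
      vertex 14.40 21.46 0.00
      vertex 22.00 11.00 0.00
    endloop
  endfacet
  facet normal 0.0000 0.0000 -1.0000
    outer loop
      vertex 2.10 17.47 0.00
      vertex 7.60 21.46 0.00
      vertex 22.00 11.00 0.00
    endloop
  endfacet
  facet normal 0.0000 0.0000 -1.0000
    outer loop
      vertex 0.00 11.00 0.00
      vertex 2.10 17.47 0.00
      vertex 22.00 11.00 0.00
    endloop
  endfacet
  facet normal 0.0000 0.0000 -1.0000
    outer loop
      vertex 2.10 4.53 0.00
      vertex 0.00 11.00 0.00
      vertex 22.00 11.00 0.00
    endloop
  endfacet
  facet normal 0.0000 0.0000 -1.0000
    outer loop
      vertex 7.60 0.54 0.00
      vertex 2.10 4.53 0.00
      vertex 22.00 11.00 0.00
    endloop
  endfacet
  facet normal 0.0000 0.0000 -1.0000
    outer loop
      vertex 14.40 0.54 0.00
      vertex 7.60 0.54 0.00
      vertex 22.00 11.00 0.00
    endloop
  endfacet
  facet normal 0.0000 0.0000 -1.0000
    outer loop
      vertex 19.90 4.53 0.00
      vertex 14.40 0.54 0.00
      vertex 22.00 11.00 0.00
    endloop
  endfacet
  facet normal 0.8658 0.2810 0.4141
    outer loop
      vertex 22.00 11.00 0.00
      vertex 19.90 17.47 0.00
      vertex 11.00 11.00 23.00
    endloop
  endfacet
  facet normal 0.5345 0.7368 0.4141
    outer loop
      vertex 19.90 17.47 0.00
      vertex 14.40 21.46 0.00
      vertex 11.00 11.00 23.00
    endloop
  endfacet
  facet normal 0.0000 0.9103 0.4140
    outer loop
      vertex 14.40 21.46 0.00
      vertex 7.60 21.46 0.00
      vertex 11.00 11.00 23.00
    endloop
  endfacet
  facet normal -0.5345 0.7368 0.4141
    outer loop
      vertex 7.60 21.46 0.00
      vertex 2.10 17.47 0.00
      vertex 11.00 11.00 23.00
    endloop
  endfacet
  facet normal -0.8658 0.2810 0.4141
    outer loop
      vertex 2.10 17.47 0.00
      vertex 0.00 11.00 0.00
      vertex 11.00 11.00 23.00
    endloop
  endfacet
  facet normal -0.8658 -0.2810 0.4141
    outer loop
      vertex 0.00 11.00 0.00
      vertex 2.10 4.53 0.00
      vertex 11.00 11.00 23.00
    endloop
  endfacet
  facet normal -0.5345 -0.7368 0.4141
    outer loop
      vertex 2.10 4.53 0.00
      vertex 7.60 0.54 0.00
      vertex 11.00 11.00 23.00
    endloop
  endfacet
  facet normal 0.0000 -0.9103 0.4140
    outer loop
      vertex 7.60 0.54 0.00
      vertex 14.40 0.54 0.00
      vertex 11.00 11.00 23.00
    endloop
  endfacet
  facet normal 0.5345 -0.7368 0.4141
    outer loop
      vertex 14.40 0.54 0.00
      vertex 19.90 4.53 0.00
      vertex 11.00 11.00 23.00
    endloop
  endfacet
  facet normal 0.8658 -0.2810 0.4141
    outer loop
      vertex 19.90 4.53 0.00
      vertex 22.00 11.00 0.00
      vertex 11.00 11.00 23.00
    endloop
  endfacet
endsolid part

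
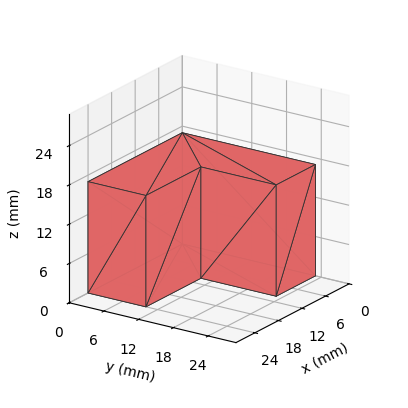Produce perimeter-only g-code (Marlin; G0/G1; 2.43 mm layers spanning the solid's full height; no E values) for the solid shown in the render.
Reading the render: the shape is an L-shaped prism: outer 24 × 23 mm, arm thicknesses ≈ 10 mm (horizontal) and 10 mm (vertical), extruded 17 mm in z (dimensions read to the nearest mm from the axis ticks). For the g-code, the solid's height is divided into equal slices at the stated Δz and each level perimeter traced with G1 moves after a G0 lift.

; perimeter-only toolpath
G21 ; units = mm
G90 ; absolute positioning
G28 ; home
; layer 1
G0 Z2.43
G0 X0.00 Y0.00
G1 X24.00 Y0.00
G1 X24.00 Y10.00
G1 X10.00 Y10.00
G1 X10.00 Y23.00
G1 X0.00 Y23.00
G1 X0.00 Y0.00
; layer 2
G0 Z4.86
G0 X0.00 Y0.00
G1 X24.00 Y0.00
G1 X24.00 Y10.00
G1 X10.00 Y10.00
G1 X10.00 Y23.00
G1 X0.00 Y23.00
G1 X0.00 Y0.00
; layer 3
G0 Z7.29
G0 X0.00 Y0.00
G1 X24.00 Y0.00
G1 X24.00 Y10.00
G1 X10.00 Y10.00
G1 X10.00 Y23.00
G1 X0.00 Y23.00
G1 X0.00 Y0.00
; layer 4
G0 Z9.71
G0 X0.00 Y0.00
G1 X24.00 Y0.00
G1 X24.00 Y10.00
G1 X10.00 Y10.00
G1 X10.00 Y23.00
G1 X0.00 Y23.00
G1 X0.00 Y0.00
; layer 5
G0 Z12.14
G0 X0.00 Y0.00
G1 X24.00 Y0.00
G1 X24.00 Y10.00
G1 X10.00 Y10.00
G1 X10.00 Y23.00
G1 X0.00 Y23.00
G1 X0.00 Y0.00
; layer 6
G0 Z14.57
G0 X0.00 Y0.00
G1 X24.00 Y0.00
G1 X24.00 Y10.00
G1 X10.00 Y10.00
G1 X10.00 Y23.00
G1 X0.00 Y23.00
G1 X0.00 Y0.00
; layer 7
G0 Z17.00
G0 X0.00 Y0.00
G1 X24.00 Y0.00
G1 X24.00 Y10.00
G1 X10.00 Y10.00
G1 X10.00 Y23.00
G1 X0.00 Y23.00
G1 X0.00 Y0.00
M2 ; end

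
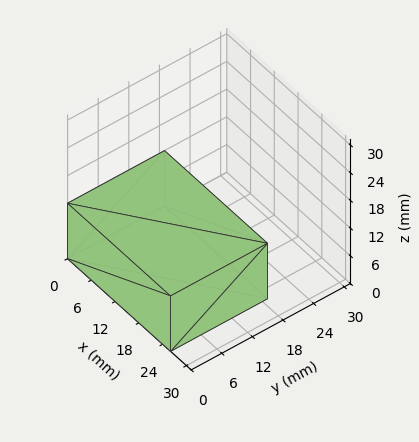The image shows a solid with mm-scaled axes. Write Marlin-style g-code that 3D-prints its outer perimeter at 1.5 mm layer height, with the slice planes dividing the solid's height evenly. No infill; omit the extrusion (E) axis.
Reading the render: the shape is a rectangular box, roughly 26 × 19 mm footprint and 12 mm tall (dimensions read to the nearest mm from the axis ticks). For the g-code, the solid's height is divided into equal slices at the stated Δz and each level perimeter traced with G1 moves after a G0 lift.

; perimeter-only toolpath
G21 ; units = mm
G90 ; absolute positioning
G28 ; home
; layer 1
G0 Z1.5
G0 X0.0 Y0.0
G1 X26.0 Y0.0
G1 X26.0 Y19.0
G1 X0.0 Y19.0
G1 X0.0 Y0.0
; layer 2
G0 Z3.0
G0 X0.0 Y0.0
G1 X26.0 Y0.0
G1 X26.0 Y19.0
G1 X0.0 Y19.0
G1 X0.0 Y0.0
; layer 3
G0 Z4.5
G0 X0.0 Y0.0
G1 X26.0 Y0.0
G1 X26.0 Y19.0
G1 X0.0 Y19.0
G1 X0.0 Y0.0
; layer 4
G0 Z6.0
G0 X0.0 Y0.0
G1 X26.0 Y0.0
G1 X26.0 Y19.0
G1 X0.0 Y19.0
G1 X0.0 Y0.0
; layer 5
G0 Z7.5
G0 X0.0 Y0.0
G1 X26.0 Y0.0
G1 X26.0 Y19.0
G1 X0.0 Y19.0
G1 X0.0 Y0.0
; layer 6
G0 Z9.0
G0 X0.0 Y0.0
G1 X26.0 Y0.0
G1 X26.0 Y19.0
G1 X0.0 Y19.0
G1 X0.0 Y0.0
; layer 7
G0 Z10.5
G0 X0.0 Y0.0
G1 X26.0 Y0.0
G1 X26.0 Y19.0
G1 X0.0 Y19.0
G1 X0.0 Y0.0
; layer 8
G0 Z12.0
G0 X0.0 Y0.0
G1 X26.0 Y0.0
G1 X26.0 Y19.0
G1 X0.0 Y19.0
G1 X0.0 Y0.0
M2 ; end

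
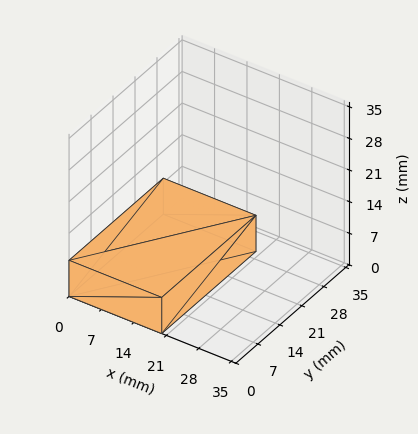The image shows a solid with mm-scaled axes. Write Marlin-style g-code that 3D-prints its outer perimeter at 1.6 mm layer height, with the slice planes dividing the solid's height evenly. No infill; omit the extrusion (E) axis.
Reading the render: the shape is a rectangular box, roughly 20 × 30 mm footprint and 8 mm tall (dimensions read to the nearest mm from the axis ticks). For the g-code, the solid's height is divided into equal slices at the stated Δz and each level perimeter traced with G1 moves after a G0 lift.

; perimeter-only toolpath
G21 ; units = mm
G90 ; absolute positioning
G28 ; home
; layer 1
G0 Z1.6
G0 X0.0 Y0.0
G1 X20.0 Y0.0
G1 X20.0 Y30.0
G1 X0.0 Y30.0
G1 X0.0 Y0.0
; layer 2
G0 Z3.2
G0 X0.0 Y0.0
G1 X20.0 Y0.0
G1 X20.0 Y30.0
G1 X0.0 Y30.0
G1 X0.0 Y0.0
; layer 3
G0 Z4.8
G0 X0.0 Y0.0
G1 X20.0 Y0.0
G1 X20.0 Y30.0
G1 X0.0 Y30.0
G1 X0.0 Y0.0
; layer 4
G0 Z6.4
G0 X0.0 Y0.0
G1 X20.0 Y0.0
G1 X20.0 Y30.0
G1 X0.0 Y30.0
G1 X0.0 Y0.0
; layer 5
G0 Z8.0
G0 X0.0 Y0.0
G1 X20.0 Y0.0
G1 X20.0 Y30.0
G1 X0.0 Y30.0
G1 X0.0 Y0.0
M2 ; end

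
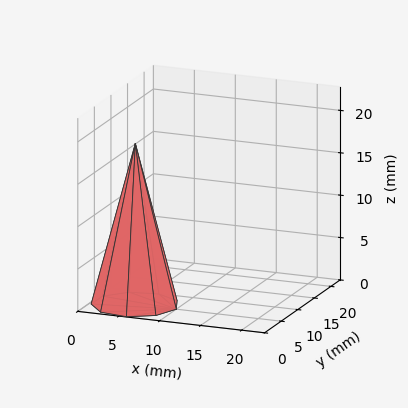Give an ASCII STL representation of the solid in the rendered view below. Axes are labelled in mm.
Reading the render: the shape is a regular 9-sided pyramid, base circumscribed radius ≈ 5 mm, apex at z ≈ 19 mm (dimensions read to the nearest mm from the axis ticks). For the STL, each face is triangulated and given an outward normal.

solid part
  facet normal 0.0000 0.0000 -1.0000
    outer loop
      vertex 5.9 9.9 0.0
      vertex 8.8 8.2 0.0
      vertex 10.0 5.0 0.0
    endloop
  endfacet
  facet normal 0.0000 0.0000 -1.0000
    outer loop
      vertex 2.5 9.3 0.0
      vertex 5.9 9.9 0.0
      vertex 10.0 5.0 0.0
    endloop
  endfacet
  facet normal 0.0000 0.0000 -1.0000
    outer loop
      vertex 0.3 6.7 0.0
      vertex 2.5 9.3 0.0
      vertex 10.0 5.0 0.0
    endloop
  endfacet
  facet normal 0.0000 0.0000 -1.0000
    outer loop
      vertex 0.3 3.3 0.0
      vertex 0.3 6.7 0.0
      vertex 10.0 5.0 0.0
    endloop
  endfacet
  facet normal 0.0000 0.0000 -1.0000
    outer loop
      vertex 2.5 0.7 0.0
      vertex 0.3 3.3 0.0
      vertex 10.0 5.0 0.0
    endloop
  endfacet
  facet normal 0.0000 0.0000 -1.0000
    outer loop
      vertex 5.9 0.1 0.0
      vertex 2.5 0.7 0.0
      vertex 10.0 5.0 0.0
    endloop
  endfacet
  facet normal 0.0000 0.0000 -1.0000
    outer loop
      vertex 8.8 1.8 0.0
      vertex 5.9 0.1 0.0
      vertex 10.0 5.0 0.0
    endloop
  endfacet
  facet normal 0.9091 0.3409 0.2392
    outer loop
      vertex 10.0 5.0 0.0
      vertex 8.8 8.2 0.0
      vertex 5.0 5.0 19.0
    endloop
  endfacet
  facet normal 0.4910 0.8376 0.2393
    outer loop
      vertex 8.8 8.2 0.0
      vertex 5.9 9.9 0.0
      vertex 5.0 5.0 19.0
    endloop
  endfacet
  facet normal -0.1688 0.9563 0.2386
    outer loop
      vertex 5.9 9.9 0.0
      vertex 2.5 9.3 0.0
      vertex 5.0 5.0 19.0
    endloop
  endfacet
  facet normal -0.7412 0.6271 0.2395
    outer loop
      vertex 2.5 9.3 0.0
      vertex 0.3 6.7 0.0
      vertex 5.0 5.0 19.0
    endloop
  endfacet
  facet normal -0.9707 0.0000 0.2401
    outer loop
      vertex 0.3 6.7 0.0
      vertex 0.3 3.3 0.0
      vertex 5.0 5.0 19.0
    endloop
  endfacet
  facet normal -0.7412 -0.6271 0.2395
    outer loop
      vertex 0.3 3.3 0.0
      vertex 2.5 0.7 0.0
      vertex 5.0 5.0 19.0
    endloop
  endfacet
  facet normal -0.1688 -0.9563 0.2386
    outer loop
      vertex 2.5 0.7 0.0
      vertex 5.9 0.1 0.0
      vertex 5.0 5.0 19.0
    endloop
  endfacet
  facet normal 0.4910 -0.8376 0.2393
    outer loop
      vertex 5.9 0.1 0.0
      vertex 8.8 1.8 0.0
      vertex 5.0 5.0 19.0
    endloop
  endfacet
  facet normal 0.9091 -0.3409 0.2392
    outer loop
      vertex 8.8 1.8 0.0
      vertex 10.0 5.0 0.0
      vertex 5.0 5.0 19.0
    endloop
  endfacet
endsolid part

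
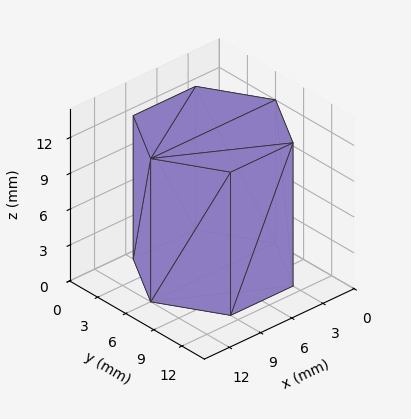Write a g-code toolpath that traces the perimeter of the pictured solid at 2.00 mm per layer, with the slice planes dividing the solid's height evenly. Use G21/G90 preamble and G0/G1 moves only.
Reading the render: the shape is a regular 6-sided prism (a cylinder approximated with 6 flat sides), circumscribed radius ≈ 6 mm, height ≈ 12 mm (dimensions read to the nearest mm from the axis ticks). For the g-code, the solid's height is divided into equal slices at the stated Δz and each level perimeter traced with G1 moves after a G0 lift.

; perimeter-only toolpath
G21 ; units = mm
G90 ; absolute positioning
G28 ; home
; layer 1
G0 Z2.00
G0 X12.00 Y6.00
G1 X9.00 Y11.20
G1 X3.00 Y11.20
G1 X0.00 Y6.00
G1 X3.00 Y0.80
G1 X9.00 Y0.80
G1 X12.00 Y6.00
; layer 2
G0 Z4.00
G0 X12.00 Y6.00
G1 X9.00 Y11.20
G1 X3.00 Y11.20
G1 X0.00 Y6.00
G1 X3.00 Y0.80
G1 X9.00 Y0.80
G1 X12.00 Y6.00
; layer 3
G0 Z6.00
G0 X12.00 Y6.00
G1 X9.00 Y11.20
G1 X3.00 Y11.20
G1 X0.00 Y6.00
G1 X3.00 Y0.80
G1 X9.00 Y0.80
G1 X12.00 Y6.00
; layer 4
G0 Z8.00
G0 X12.00 Y6.00
G1 X9.00 Y11.20
G1 X3.00 Y11.20
G1 X0.00 Y6.00
G1 X3.00 Y0.80
G1 X9.00 Y0.80
G1 X12.00 Y6.00
; layer 5
G0 Z10.00
G0 X12.00 Y6.00
G1 X9.00 Y11.20
G1 X3.00 Y11.20
G1 X0.00 Y6.00
G1 X3.00 Y0.80
G1 X9.00 Y0.80
G1 X12.00 Y6.00
; layer 6
G0 Z12.00
G0 X12.00 Y6.00
G1 X9.00 Y11.20
G1 X3.00 Y11.20
G1 X0.00 Y6.00
G1 X3.00 Y0.80
G1 X9.00 Y0.80
G1 X12.00 Y6.00
M2 ; end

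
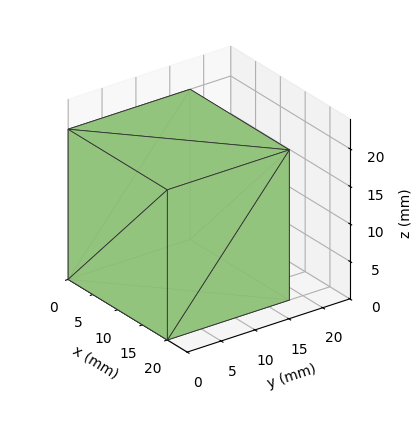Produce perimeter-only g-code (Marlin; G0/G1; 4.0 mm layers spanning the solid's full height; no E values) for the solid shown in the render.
Reading the render: the shape is a rectangular box, roughly 20 × 18 mm footprint and 20 mm tall (dimensions read to the nearest mm from the axis ticks). For the g-code, the solid's height is divided into equal slices at the stated Δz and each level perimeter traced with G1 moves after a G0 lift.

; perimeter-only toolpath
G21 ; units = mm
G90 ; absolute positioning
G28 ; home
; layer 1
G0 Z4.0
G0 X0.0 Y0.0
G1 X20.0 Y0.0
G1 X20.0 Y18.0
G1 X0.0 Y18.0
G1 X0.0 Y0.0
; layer 2
G0 Z8.0
G0 X0.0 Y0.0
G1 X20.0 Y0.0
G1 X20.0 Y18.0
G1 X0.0 Y18.0
G1 X0.0 Y0.0
; layer 3
G0 Z12.0
G0 X0.0 Y0.0
G1 X20.0 Y0.0
G1 X20.0 Y18.0
G1 X0.0 Y18.0
G1 X0.0 Y0.0
; layer 4
G0 Z16.0
G0 X0.0 Y0.0
G1 X20.0 Y0.0
G1 X20.0 Y18.0
G1 X0.0 Y18.0
G1 X0.0 Y0.0
; layer 5
G0 Z20.0
G0 X0.0 Y0.0
G1 X20.0 Y0.0
G1 X20.0 Y18.0
G1 X0.0 Y18.0
G1 X0.0 Y0.0
M2 ; end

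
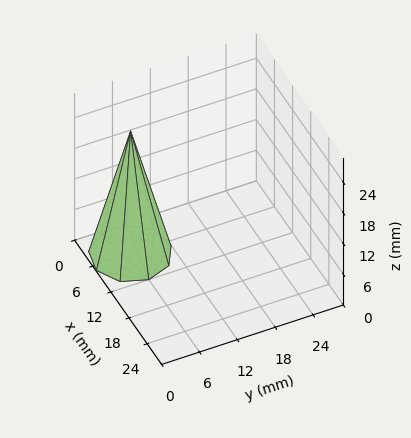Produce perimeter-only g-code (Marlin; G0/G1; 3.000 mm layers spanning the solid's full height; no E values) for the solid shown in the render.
Reading the render: the shape is a regular 9-sided pyramid, base circumscribed radius ≈ 6 mm, apex at z ≈ 24 mm (dimensions read to the nearest mm from the axis ticks). For the g-code, the solid's height is divided into equal slices at the stated Δz and each level perimeter traced with G1 moves after a G0 lift.

; perimeter-only toolpath
G21 ; units = mm
G90 ; absolute positioning
G28 ; home
; layer 1
G0 Z3.000
G0 X11.250 Y6.000
G1 X10.021 Y9.375
G1 X6.912 Y11.170
G1 X3.375 Y10.546
G1 X1.067 Y7.795
G1 X1.067 Y4.204
G1 X3.375 Y1.454
G1 X6.912 Y0.830
G1 X10.021 Y2.625
G1 X11.250 Y6.000
; layer 2
G0 Z6.000
G0 X10.500 Y6.000
G1 X9.447 Y8.893
G1 X6.781 Y10.432
G1 X3.750 Y9.897
G1 X1.772 Y7.539
G1 X1.772 Y4.461
G1 X3.750 Y2.103
G1 X6.781 Y1.568
G1 X9.447 Y3.107
G1 X10.500 Y6.000
; layer 3
G0 Z9.000
G0 X9.750 Y6.000
G1 X8.873 Y8.411
G1 X6.651 Y9.693
G1 X4.125 Y9.247
G1 X2.476 Y7.282
G1 X2.476 Y4.717
G1 X4.125 Y2.752
G1 X6.651 Y2.307
G1 X8.873 Y3.589
G1 X9.750 Y6.000
; layer 4
G0 Z12.000
G0 X9.000 Y6.000
G1 X8.298 Y7.928
G1 X6.521 Y8.954
G1 X4.500 Y8.598
G1 X3.181 Y7.026
G1 X3.181 Y4.974
G1 X4.500 Y3.402
G1 X6.521 Y3.046
G1 X8.298 Y4.072
G1 X9.000 Y6.000
; layer 5
G0 Z15.000
G0 X8.250 Y6.000
G1 X7.723 Y7.446
G1 X6.391 Y8.216
G1 X4.875 Y7.949
G1 X3.886 Y6.769
G1 X3.886 Y5.231
G1 X4.875 Y4.051
G1 X6.391 Y3.784
G1 X7.723 Y4.554
G1 X8.250 Y6.000
; layer 6
G0 Z18.000
G0 X7.500 Y6.000
G1 X7.149 Y6.964
G1 X6.261 Y7.477
G1 X5.250 Y7.299
G1 X4.590 Y6.513
G1 X4.590 Y5.487
G1 X5.250 Y4.701
G1 X6.261 Y4.523
G1 X7.149 Y5.036
G1 X7.500 Y6.000
; layer 7
G0 Z21.000
G0 X6.750 Y6.000
G1 X6.575 Y6.482
G1 X6.130 Y6.739
G1 X5.625 Y6.649
G1 X5.295 Y6.256
G1 X5.295 Y5.744
G1 X5.625 Y5.351
G1 X6.130 Y5.261
G1 X6.575 Y5.518
G1 X6.750 Y6.000
M2 ; end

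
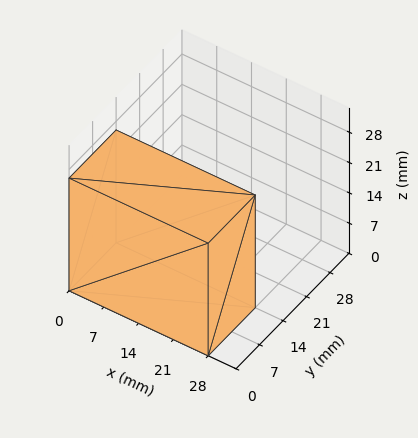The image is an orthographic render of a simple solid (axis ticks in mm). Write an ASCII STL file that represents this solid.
Reading the render: the shape is a rectangular box, roughly 28 × 14 mm footprint and 26 mm tall (dimensions read to the nearest mm from the axis ticks). For the STL, each face is triangulated and given an outward normal.

solid part
  facet normal 0.0000 0.0000 -1.0000
    outer loop
      vertex 28.00 14.00 0.00
      vertex 28.00 0.00 0.00
      vertex 0.00 0.00 0.00
    endloop
  endfacet
  facet normal 0.0000 0.0000 -1.0000
    outer loop
      vertex 0.00 14.00 0.00
      vertex 28.00 14.00 0.00
      vertex 0.00 0.00 0.00
    endloop
  endfacet
  facet normal 0.0000 0.0000 1.0000
    outer loop
      vertex 0.00 0.00 26.00
      vertex 28.00 0.00 26.00
      vertex 28.00 14.00 26.00
    endloop
  endfacet
  facet normal 0.0000 0.0000 1.0000
    outer loop
      vertex 0.00 0.00 26.00
      vertex 28.00 14.00 26.00
      vertex 0.00 14.00 26.00
    endloop
  endfacet
  facet normal 0.0000 -1.0000 0.0000
    outer loop
      vertex 0.00 0.00 0.00
      vertex 28.00 0.00 0.00
      vertex 28.00 0.00 26.00
    endloop
  endfacet
  facet normal 0.0000 -1.0000 0.0000
    outer loop
      vertex 0.00 0.00 0.00
      vertex 28.00 0.00 26.00
      vertex 0.00 0.00 26.00
    endloop
  endfacet
  facet normal 0.0000 1.0000 0.0000
    outer loop
      vertex 28.00 14.00 26.00
      vertex 28.00 14.00 0.00
      vertex 0.00 14.00 0.00
    endloop
  endfacet
  facet normal 0.0000 1.0000 0.0000
    outer loop
      vertex 0.00 14.00 26.00
      vertex 28.00 14.00 26.00
      vertex 0.00 14.00 0.00
    endloop
  endfacet
  facet normal -1.0000 0.0000 0.0000
    outer loop
      vertex 0.00 14.00 26.00
      vertex 0.00 14.00 0.00
      vertex 0.00 0.00 0.00
    endloop
  endfacet
  facet normal -1.0000 0.0000 0.0000
    outer loop
      vertex 0.00 0.00 26.00
      vertex 0.00 14.00 26.00
      vertex 0.00 0.00 0.00
    endloop
  endfacet
  facet normal 1.0000 0.0000 0.0000
    outer loop
      vertex 28.00 0.00 0.00
      vertex 28.00 14.00 0.00
      vertex 28.00 14.00 26.00
    endloop
  endfacet
  facet normal 1.0000 0.0000 0.0000
    outer loop
      vertex 28.00 0.00 0.00
      vertex 28.00 14.00 26.00
      vertex 28.00 0.00 26.00
    endloop
  endfacet
endsolid part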